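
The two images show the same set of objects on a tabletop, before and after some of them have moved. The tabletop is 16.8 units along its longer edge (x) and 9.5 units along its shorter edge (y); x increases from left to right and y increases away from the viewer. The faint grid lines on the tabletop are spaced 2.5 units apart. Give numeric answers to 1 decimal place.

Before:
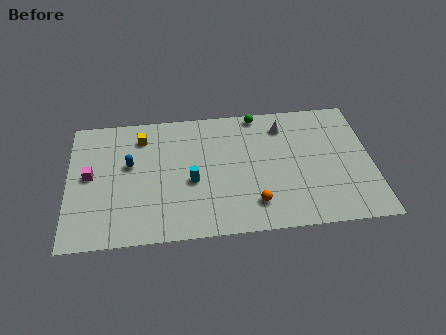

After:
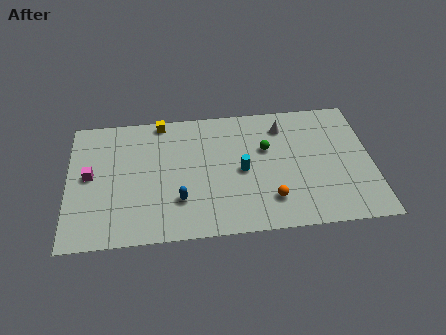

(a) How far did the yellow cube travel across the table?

1.6

The yellow cube moved from about (4.1, 7.6) to (5.2, 8.7), a distance of √(1.1² + 1.1²) ≈ 1.6.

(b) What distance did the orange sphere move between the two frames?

0.9

The orange sphere moved from about (10.2, 2.0) to (11.1, 2.2), a distance of √(0.9² + 0.2²) ≈ 0.9.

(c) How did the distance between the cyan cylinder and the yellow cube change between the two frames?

+1.6

The distance was about 4.5 in the first image and 6.1 in the second, so they moved 1.6 units further apart.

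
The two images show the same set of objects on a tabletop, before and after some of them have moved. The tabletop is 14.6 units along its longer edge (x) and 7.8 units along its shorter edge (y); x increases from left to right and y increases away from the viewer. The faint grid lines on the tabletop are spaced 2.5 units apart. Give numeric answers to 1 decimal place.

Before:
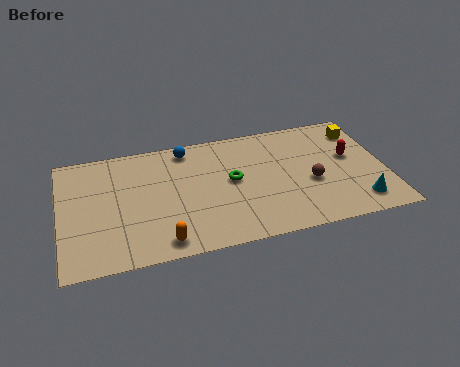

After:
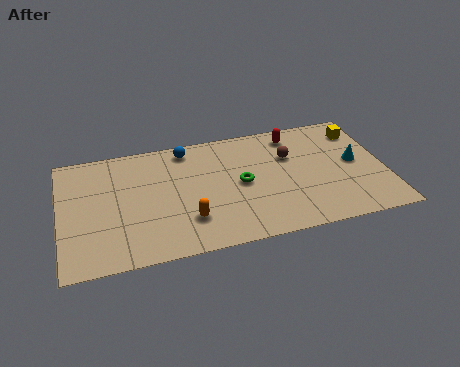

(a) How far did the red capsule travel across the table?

3.2

The red capsule was near (13.1, 4.5) before and (10.7, 6.6) after, so it travelled √(2.4² + 2.1²) ≈ 3.2 units.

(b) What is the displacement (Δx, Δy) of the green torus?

(0.4, -0.3)

The green torus was at about (7.7, 4.2) and moved to about (8.1, 3.9).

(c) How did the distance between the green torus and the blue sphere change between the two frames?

+0.5

The distance was about 3.2 in the first image and 3.7 in the second, so they moved 0.5 units further apart.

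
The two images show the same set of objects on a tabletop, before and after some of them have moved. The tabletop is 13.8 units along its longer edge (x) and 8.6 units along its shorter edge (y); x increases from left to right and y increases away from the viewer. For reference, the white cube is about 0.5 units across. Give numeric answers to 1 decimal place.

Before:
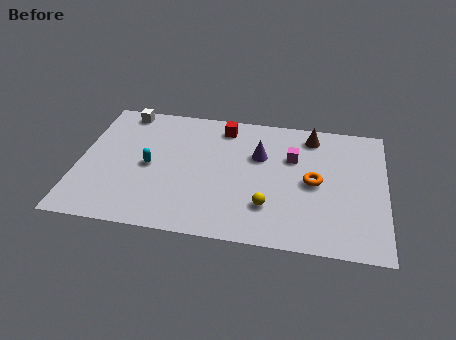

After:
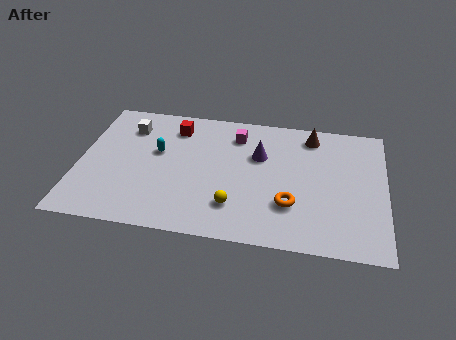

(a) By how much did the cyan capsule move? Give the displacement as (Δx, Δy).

(0.3, 1.0)

The cyan capsule started near (3.2, 4.1) and ended near (3.5, 5.1).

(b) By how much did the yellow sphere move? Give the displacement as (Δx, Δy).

(-1.5, -0.2)

The yellow sphere was at about (8.6, 2.3) and moved to about (7.1, 2.1).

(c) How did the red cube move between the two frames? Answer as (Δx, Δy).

(-2.2, -0.4)

The red cube was at about (6.4, 7.3) and moved to about (4.2, 6.9).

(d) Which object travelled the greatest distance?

the magenta cube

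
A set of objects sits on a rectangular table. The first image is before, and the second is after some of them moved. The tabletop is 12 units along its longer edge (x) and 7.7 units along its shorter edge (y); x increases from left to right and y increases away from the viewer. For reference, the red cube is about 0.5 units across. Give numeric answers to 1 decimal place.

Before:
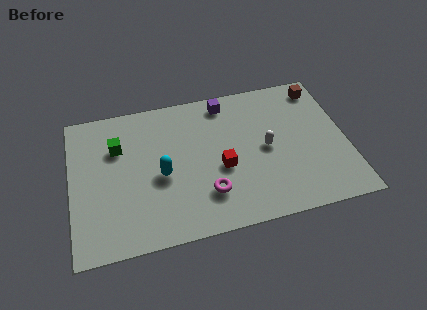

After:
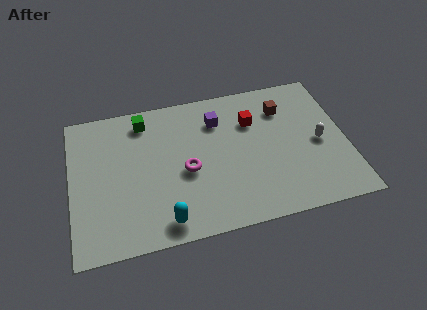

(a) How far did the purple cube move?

1.0

The purple cube was near (6.9, 6.7) before and (6.5, 5.8) after, so it travelled √(0.4² + 0.9²) ≈ 1.0 units.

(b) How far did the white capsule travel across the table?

2.3

The white capsule was near (8.5, 3.8) before and (10.8, 3.6) after, so it travelled √(2.3² + 0.2²) ≈ 2.3 units.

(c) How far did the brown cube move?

1.9

The brown cube moved from about (11.1, 6.6) to (9.4, 5.8), a distance of √(1.7² + 0.8²) ≈ 1.9.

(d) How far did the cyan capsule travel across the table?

2.4

The cyan capsule was near (3.9, 3.4) before and (3.9, 1.0) after, so it travelled √(0.0² + 2.4²) ≈ 2.4 units.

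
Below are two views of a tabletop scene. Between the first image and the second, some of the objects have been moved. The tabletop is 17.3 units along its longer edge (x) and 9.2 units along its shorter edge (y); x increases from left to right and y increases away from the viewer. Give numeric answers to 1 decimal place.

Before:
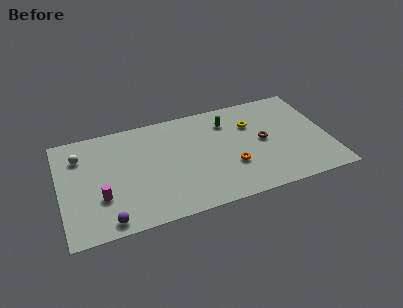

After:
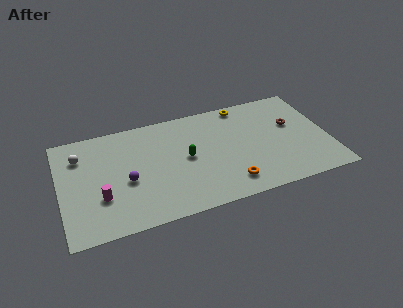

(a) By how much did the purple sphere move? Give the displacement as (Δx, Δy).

(1.4, 2.9)

The purple sphere started near (2.8, 1.0) and ended near (4.2, 3.9).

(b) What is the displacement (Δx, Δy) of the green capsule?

(-2.9, -2.4)

The green capsule was at about (11.0, 7.1) and moved to about (8.1, 4.7).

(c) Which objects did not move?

the white sphere and the magenta cylinder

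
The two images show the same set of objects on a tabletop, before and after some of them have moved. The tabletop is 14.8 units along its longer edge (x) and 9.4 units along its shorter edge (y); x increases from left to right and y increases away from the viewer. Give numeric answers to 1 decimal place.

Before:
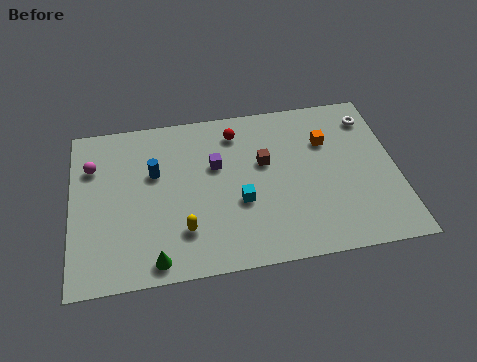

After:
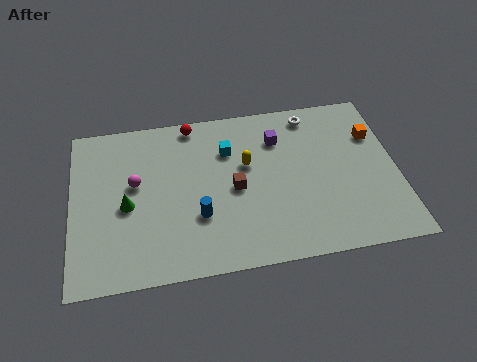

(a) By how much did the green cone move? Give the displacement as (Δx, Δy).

(-1.2, 3.2)

From the two frames, the green cone sits at roughly (3.7, 1.0) before and (2.5, 4.2) after.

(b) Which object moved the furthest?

the yellow capsule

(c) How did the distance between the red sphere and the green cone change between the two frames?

-2.5

They were about 7.8 units apart before and 5.3 after — 2.5 units closer together.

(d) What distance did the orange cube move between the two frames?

2.2

The orange cube moved from about (11.7, 6.5) to (13.9, 6.5), a distance of √(2.2² + 0.0²) ≈ 2.2.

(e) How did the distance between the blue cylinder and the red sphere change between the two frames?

+1.2

They were about 4.2 units apart before and 5.4 after — 1.2 units further apart.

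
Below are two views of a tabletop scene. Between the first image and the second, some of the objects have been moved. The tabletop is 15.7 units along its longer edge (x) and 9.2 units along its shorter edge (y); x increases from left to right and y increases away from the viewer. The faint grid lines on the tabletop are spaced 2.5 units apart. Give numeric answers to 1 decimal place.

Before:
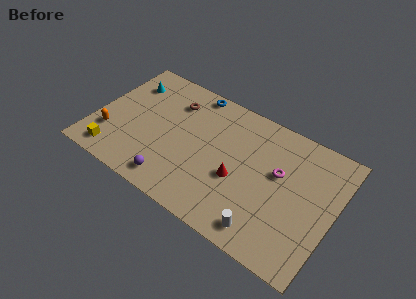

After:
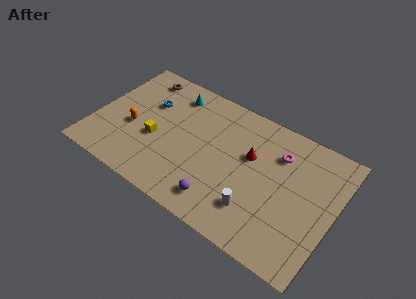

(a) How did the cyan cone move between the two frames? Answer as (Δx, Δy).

(3.0, 0.6)

From the two frames, the cyan cone sits at roughly (1.6, 7.0) before and (4.6, 7.6) after.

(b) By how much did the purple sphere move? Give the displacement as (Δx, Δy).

(3.1, 0.3)

The purple sphere was at about (5.7, 1.3) and moved to about (8.8, 1.6).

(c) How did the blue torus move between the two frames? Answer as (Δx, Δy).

(-2.6, -2.3)

The blue torus was at about (5.8, 8.4) and moved to about (3.2, 6.1).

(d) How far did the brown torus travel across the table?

2.6

The brown torus moved from about (4.7, 7.0) to (2.3, 7.9), a distance of √(2.4² + 0.9²) ≈ 2.6.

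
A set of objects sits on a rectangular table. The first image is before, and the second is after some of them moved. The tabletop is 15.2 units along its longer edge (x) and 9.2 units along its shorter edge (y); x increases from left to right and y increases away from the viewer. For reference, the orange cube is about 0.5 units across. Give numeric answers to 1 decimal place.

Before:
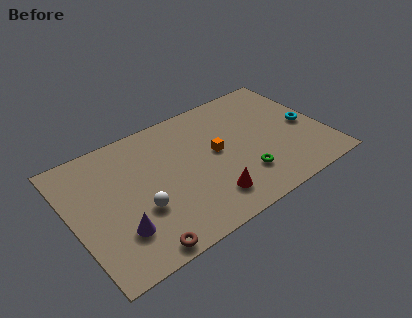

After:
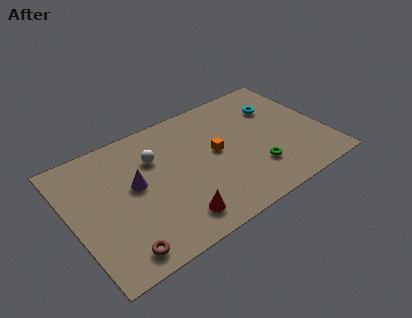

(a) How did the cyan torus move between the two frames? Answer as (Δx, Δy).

(-1.4, 2.2)

The cyan torus was at about (14.2, 4.3) and moved to about (12.8, 6.5).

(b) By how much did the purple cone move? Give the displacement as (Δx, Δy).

(1.4, 2.6)

The purple cone started near (2.4, 2.5) and ended near (3.8, 5.1).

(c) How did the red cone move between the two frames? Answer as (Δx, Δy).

(-2.1, -0.3)

The red cone was at about (7.7, 1.9) and moved to about (5.6, 1.6).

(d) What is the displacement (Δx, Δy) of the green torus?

(0.8, 0.1)

From the two frames, the green torus sits at roughly (9.9, 2.4) before and (10.7, 2.5) after.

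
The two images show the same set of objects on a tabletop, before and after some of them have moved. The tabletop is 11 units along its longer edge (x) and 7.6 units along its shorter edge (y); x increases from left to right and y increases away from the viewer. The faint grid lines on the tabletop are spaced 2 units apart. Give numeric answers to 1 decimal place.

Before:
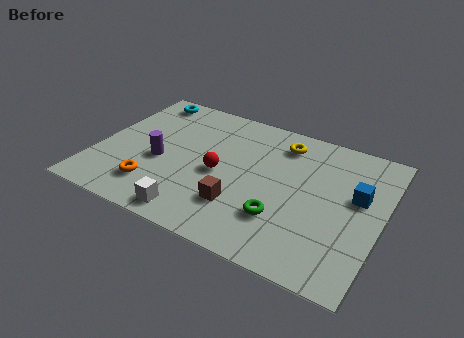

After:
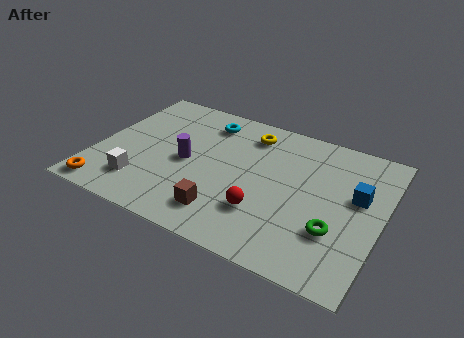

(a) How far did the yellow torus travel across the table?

1.3

The yellow torus moved from about (6.9, 6.2) to (5.6, 6.2), a distance of √(1.3² + 0.0²) ≈ 1.3.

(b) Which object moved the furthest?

the cyan torus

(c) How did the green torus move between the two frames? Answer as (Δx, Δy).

(2.0, 0.2)

From the two frames, the green torus sits at roughly (7.4, 2.2) before and (9.4, 2.4) after.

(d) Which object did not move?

the blue cube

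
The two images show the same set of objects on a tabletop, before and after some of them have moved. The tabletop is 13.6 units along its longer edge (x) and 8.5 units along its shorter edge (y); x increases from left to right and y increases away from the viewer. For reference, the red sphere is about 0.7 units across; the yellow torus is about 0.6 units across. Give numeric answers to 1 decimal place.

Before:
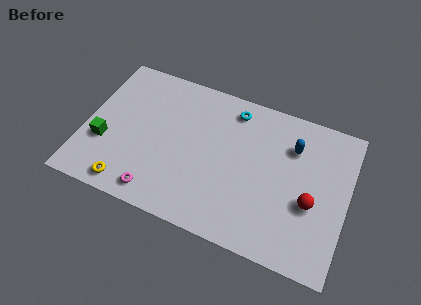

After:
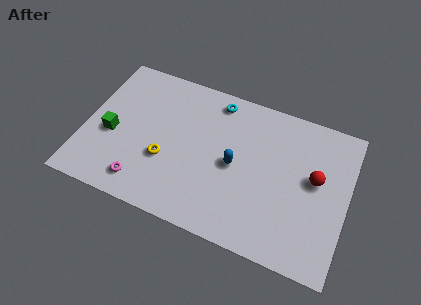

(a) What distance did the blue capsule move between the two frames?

3.5

From (10.6, 6.2) to (7.8, 4.1), the blue capsule covered √(2.8² + 2.1²) ≈ 3.5 units.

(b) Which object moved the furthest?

the blue capsule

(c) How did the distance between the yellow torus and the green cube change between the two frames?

+0.4

They were about 2.5 units apart before and 2.9 after — 0.4 units further apart.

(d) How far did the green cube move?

0.7

The green cube was near (1.1, 3.0) before and (1.4, 3.6) after, so it travelled √(0.3² + 0.6²) ≈ 0.7 units.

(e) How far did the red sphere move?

1.4

The red sphere was near (11.8, 3.4) before and (11.9, 4.8) after, so it travelled √(0.1² + 1.4²) ≈ 1.4 units.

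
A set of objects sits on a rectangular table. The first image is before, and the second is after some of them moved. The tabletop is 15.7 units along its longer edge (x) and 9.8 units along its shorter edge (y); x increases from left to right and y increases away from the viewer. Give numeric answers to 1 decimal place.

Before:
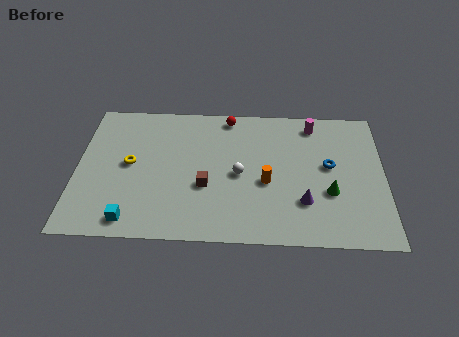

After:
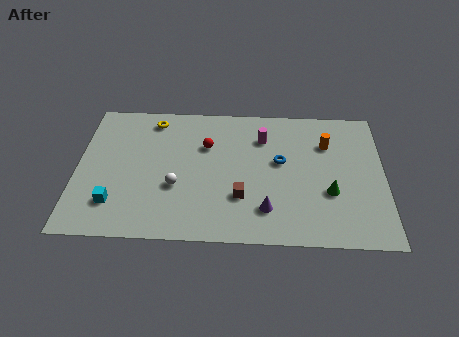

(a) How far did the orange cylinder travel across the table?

4.2

From (9.7, 4.1) to (12.8, 7.0), the orange cylinder covered √(3.1² + 2.9²) ≈ 4.2 units.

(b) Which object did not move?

the green cone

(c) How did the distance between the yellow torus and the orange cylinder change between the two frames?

+2.0

They were about 7.1 units apart before and 9.1 after — 2.0 units further apart.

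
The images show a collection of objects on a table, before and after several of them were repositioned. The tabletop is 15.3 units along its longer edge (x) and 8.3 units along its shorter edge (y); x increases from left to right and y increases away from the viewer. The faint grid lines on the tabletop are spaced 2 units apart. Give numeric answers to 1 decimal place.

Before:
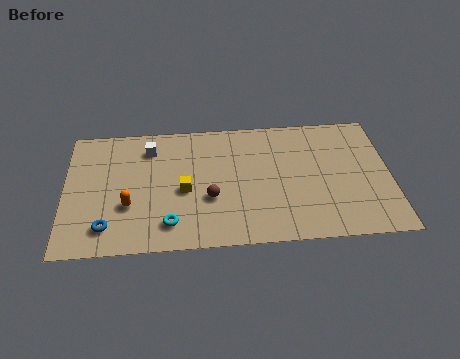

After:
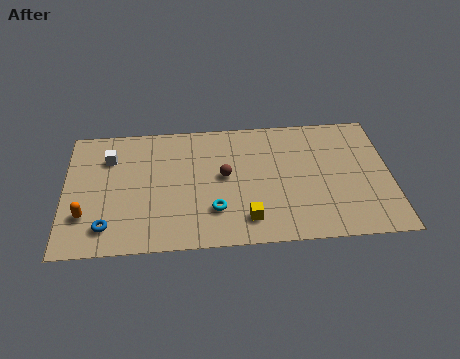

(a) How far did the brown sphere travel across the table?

1.6

The brown sphere moved from about (6.8, 3.1) to (7.5, 4.5), a distance of √(0.7² + 1.4²) ≈ 1.6.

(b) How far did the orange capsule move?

2.1

From (3.0, 2.9) to (1.0, 2.4), the orange capsule covered √(2.0² + 0.5²) ≈ 2.1 units.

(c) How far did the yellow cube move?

3.6

The yellow cube moved from about (5.6, 3.7) to (8.5, 1.6), a distance of √(2.9² + 2.1²) ≈ 3.6.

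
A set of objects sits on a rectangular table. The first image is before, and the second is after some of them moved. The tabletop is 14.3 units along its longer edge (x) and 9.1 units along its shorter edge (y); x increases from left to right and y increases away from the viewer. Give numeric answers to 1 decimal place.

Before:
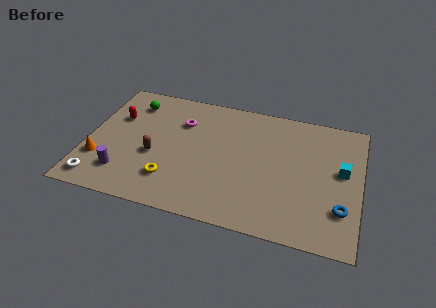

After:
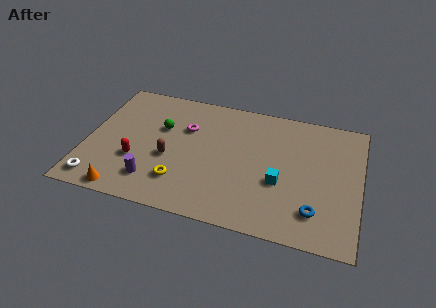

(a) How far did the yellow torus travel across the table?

0.5

From (4.6, 2.2) to (5.1, 2.2), the yellow torus covered √(0.5² + 0.0²) ≈ 0.5 units.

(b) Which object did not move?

the white torus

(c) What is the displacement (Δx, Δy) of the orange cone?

(1.5, -1.9)

The orange cone started near (0.8, 2.7) and ended near (2.3, 0.8).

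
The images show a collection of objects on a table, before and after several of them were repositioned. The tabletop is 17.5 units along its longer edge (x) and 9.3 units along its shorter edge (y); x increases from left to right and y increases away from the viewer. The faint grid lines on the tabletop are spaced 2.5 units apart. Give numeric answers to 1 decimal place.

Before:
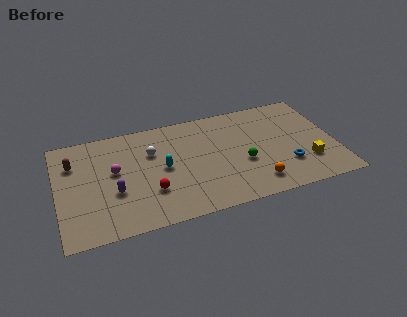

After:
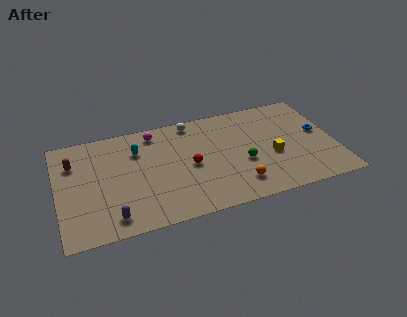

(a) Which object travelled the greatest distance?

the magenta sphere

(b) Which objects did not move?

the brown capsule and the green sphere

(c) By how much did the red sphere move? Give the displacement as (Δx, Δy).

(2.6, 1.5)

From the two frames, the red sphere sits at roughly (5.7, 2.9) before and (8.3, 4.4) after.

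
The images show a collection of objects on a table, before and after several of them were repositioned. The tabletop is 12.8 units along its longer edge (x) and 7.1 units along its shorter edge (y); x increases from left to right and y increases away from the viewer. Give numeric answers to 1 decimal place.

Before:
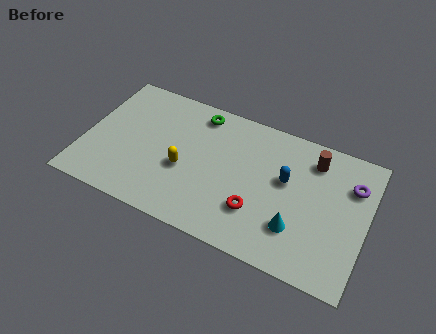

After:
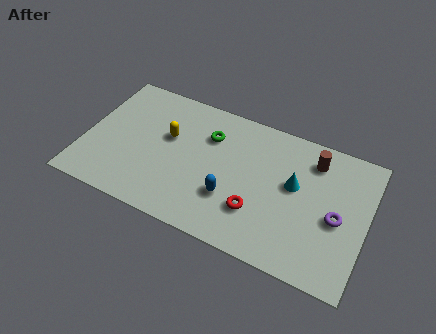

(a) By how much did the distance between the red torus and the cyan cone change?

+0.7

The distance was about 1.8 in the first image and 2.5 in the second, so they moved 0.7 units further apart.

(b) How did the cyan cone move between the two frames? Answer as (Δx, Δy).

(-0.3, 2.1)

From the two frames, the cyan cone sits at roughly (9.8, 2.0) before and (9.5, 4.1) after.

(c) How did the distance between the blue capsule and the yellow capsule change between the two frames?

-1.0

Before: roughly 4.7 units apart; after: 3.7. That's 1.0 units closer together.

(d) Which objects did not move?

the brown cylinder and the red torus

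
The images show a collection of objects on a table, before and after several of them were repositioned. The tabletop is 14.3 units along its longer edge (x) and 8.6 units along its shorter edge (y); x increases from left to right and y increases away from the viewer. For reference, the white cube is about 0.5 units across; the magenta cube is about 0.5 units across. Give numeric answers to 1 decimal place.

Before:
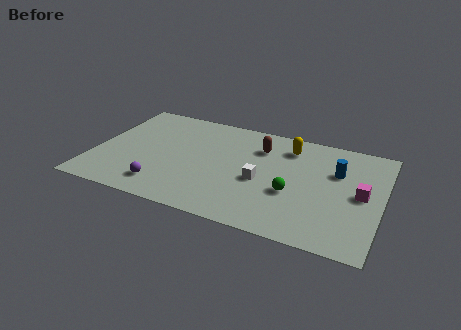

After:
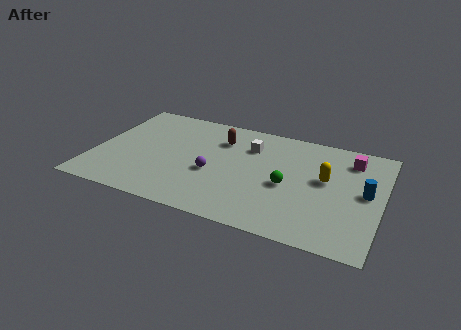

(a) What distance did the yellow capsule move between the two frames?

2.8

The yellow capsule moved from about (9.5, 6.9) to (11.5, 4.9), a distance of √(2.0² + 2.0²) ≈ 2.8.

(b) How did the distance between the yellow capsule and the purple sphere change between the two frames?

-2.2

They were about 7.9 units apart before and 5.7 after — 2.2 units closer together.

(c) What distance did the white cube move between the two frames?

2.7

The white cube moved from about (8.4, 3.7) to (7.6, 6.3), a distance of √(0.8² + 2.6²) ≈ 2.7.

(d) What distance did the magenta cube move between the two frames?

2.7

The magenta cube moved from about (13.3, 4.3) to (12.6, 6.9), a distance of √(0.7² + 2.6²) ≈ 2.7.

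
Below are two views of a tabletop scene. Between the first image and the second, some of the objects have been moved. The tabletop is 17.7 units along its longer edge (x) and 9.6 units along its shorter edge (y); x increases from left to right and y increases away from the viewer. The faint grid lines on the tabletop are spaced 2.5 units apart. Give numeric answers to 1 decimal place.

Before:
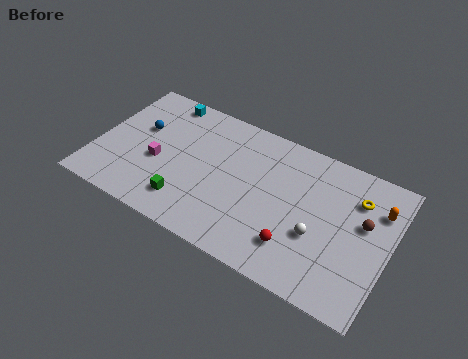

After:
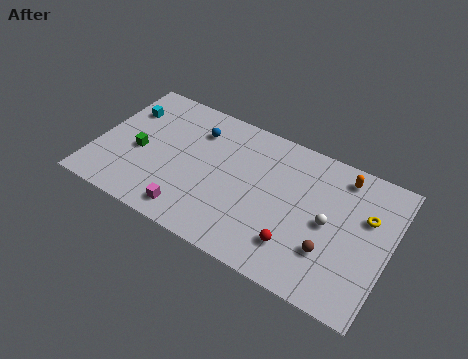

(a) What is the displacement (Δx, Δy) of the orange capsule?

(-2.3, 1.2)

From the two frames, the orange capsule sits at roughly (16.8, 7.0) before and (14.5, 8.2) after.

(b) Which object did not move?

the red sphere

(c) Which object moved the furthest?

the green cube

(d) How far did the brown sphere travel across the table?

3.3

From (16.1, 5.7) to (14.4, 2.9), the brown sphere covered √(1.7² + 2.8²) ≈ 3.3 units.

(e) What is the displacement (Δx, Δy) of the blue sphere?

(3.3, 1.4)

The blue sphere was at about (2.4, 5.9) and moved to about (5.7, 7.3).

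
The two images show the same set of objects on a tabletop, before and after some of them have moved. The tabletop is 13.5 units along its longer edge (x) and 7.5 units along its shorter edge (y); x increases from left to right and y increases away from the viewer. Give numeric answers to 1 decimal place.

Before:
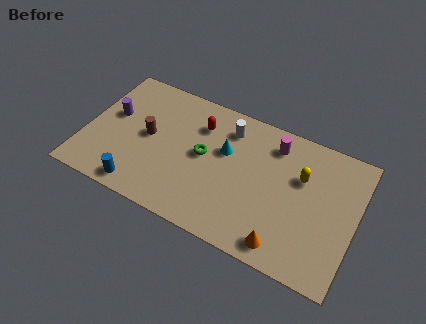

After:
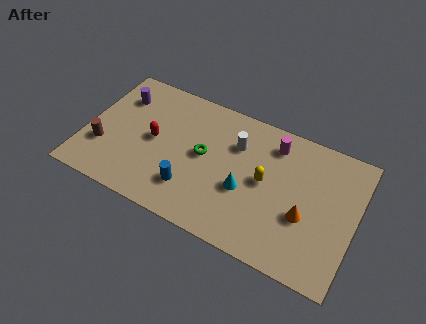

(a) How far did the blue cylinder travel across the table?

2.6

From (3.1, 0.9) to (5.5, 1.9), the blue cylinder covered √(2.4² + 1.0²) ≈ 2.6 units.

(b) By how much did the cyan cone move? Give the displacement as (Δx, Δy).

(1.2, -1.7)

From the two frames, the cyan cone sits at roughly (6.9, 4.7) before and (8.1, 3.0) after.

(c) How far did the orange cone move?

2.1

From (10.3, 1.0) to (11.1, 2.9), the orange cone covered √(0.8² + 1.9²) ≈ 2.1 units.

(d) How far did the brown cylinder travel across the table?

2.6

The brown cylinder moved from about (3.1, 3.9) to (1.0, 2.4), a distance of √(2.1² + 1.5²) ≈ 2.6.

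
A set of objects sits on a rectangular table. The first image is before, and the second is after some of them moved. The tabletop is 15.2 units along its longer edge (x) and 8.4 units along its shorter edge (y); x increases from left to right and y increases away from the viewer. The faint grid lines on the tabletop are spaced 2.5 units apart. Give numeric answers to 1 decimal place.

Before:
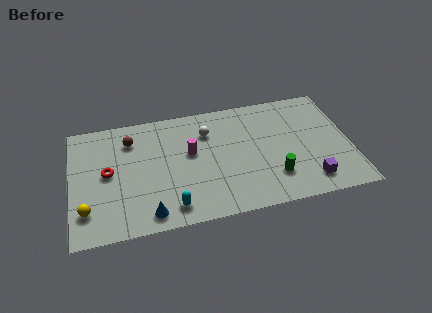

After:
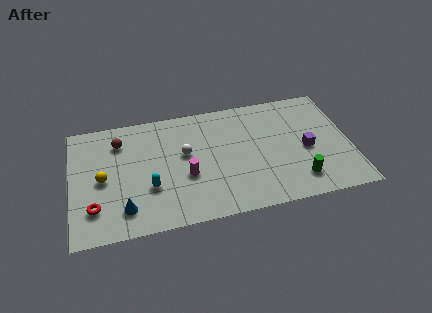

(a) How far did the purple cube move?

2.3

The purple cube was near (12.8, 1.5) before and (12.8, 3.8) after, so it travelled √(0.0² + 2.3²) ≈ 2.3 units.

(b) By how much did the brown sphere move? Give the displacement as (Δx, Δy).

(-0.6, 0.0)

The brown sphere started near (3.3, 6.5) and ended near (2.7, 6.5).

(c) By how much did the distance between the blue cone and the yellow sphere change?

-0.9

The distance was about 3.4 in the first image and 2.5 in the second, so they moved 0.9 units closer together.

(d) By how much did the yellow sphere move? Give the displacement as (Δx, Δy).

(0.9, 2.0)

From the two frames, the yellow sphere sits at roughly (0.8, 2.0) before and (1.7, 4.0) after.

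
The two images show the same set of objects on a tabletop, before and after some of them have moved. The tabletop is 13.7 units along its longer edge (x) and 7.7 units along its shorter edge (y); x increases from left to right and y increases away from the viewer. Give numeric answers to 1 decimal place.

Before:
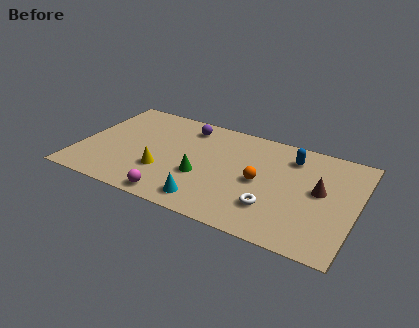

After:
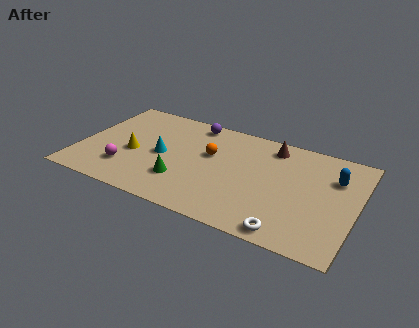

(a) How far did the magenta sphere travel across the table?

2.9

From (5.1, 0.8) to (2.5, 2.0), the magenta sphere covered √(2.6² + 1.2²) ≈ 2.9 units.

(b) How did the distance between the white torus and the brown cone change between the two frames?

+2.9

They were about 3.0 units apart before and 5.9 after — 2.9 units further apart.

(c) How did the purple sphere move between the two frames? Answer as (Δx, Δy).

(0.3, 0.4)

The purple sphere was at about (5.0, 6.4) and moved to about (5.3, 6.8).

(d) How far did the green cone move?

1.1

The green cone moved from about (6.2, 2.9) to (5.3, 2.2), a distance of √(0.9² + 0.7²) ≈ 1.1.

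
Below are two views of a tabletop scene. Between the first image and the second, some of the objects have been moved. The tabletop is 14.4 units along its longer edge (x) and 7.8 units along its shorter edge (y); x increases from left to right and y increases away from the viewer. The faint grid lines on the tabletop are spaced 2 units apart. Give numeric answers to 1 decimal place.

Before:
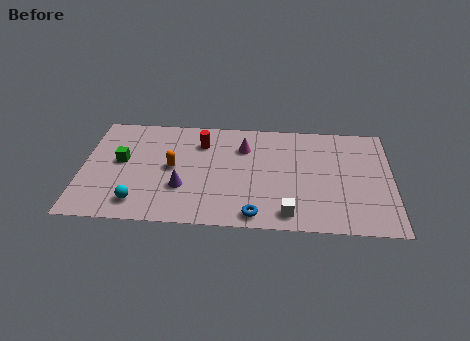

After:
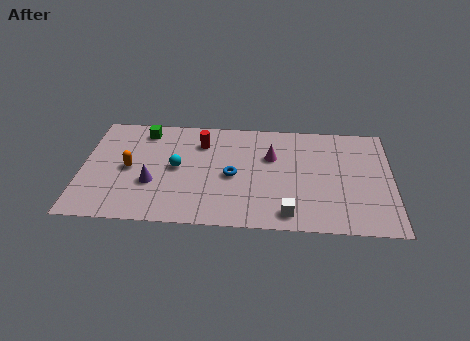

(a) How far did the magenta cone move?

1.4

The magenta cone was near (7.5, 5.7) before and (8.8, 5.1) after, so it travelled √(1.3² + 0.6²) ≈ 1.4 units.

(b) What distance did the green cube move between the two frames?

2.5

The green cube moved from about (1.8, 4.3) to (2.8, 6.6), a distance of √(1.0² + 2.3²) ≈ 2.5.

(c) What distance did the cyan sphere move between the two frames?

3.1

The cyan sphere was near (2.7, 1.4) before and (4.4, 4.0) after, so it travelled √(1.7² + 2.6²) ≈ 3.1 units.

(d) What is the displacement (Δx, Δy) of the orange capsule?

(-2.0, -0.2)

The orange capsule started near (4.2, 4.0) and ended near (2.2, 3.8).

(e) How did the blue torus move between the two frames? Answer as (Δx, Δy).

(-1.1, 2.7)

The blue torus started near (8.1, 0.9) and ended near (7.0, 3.6).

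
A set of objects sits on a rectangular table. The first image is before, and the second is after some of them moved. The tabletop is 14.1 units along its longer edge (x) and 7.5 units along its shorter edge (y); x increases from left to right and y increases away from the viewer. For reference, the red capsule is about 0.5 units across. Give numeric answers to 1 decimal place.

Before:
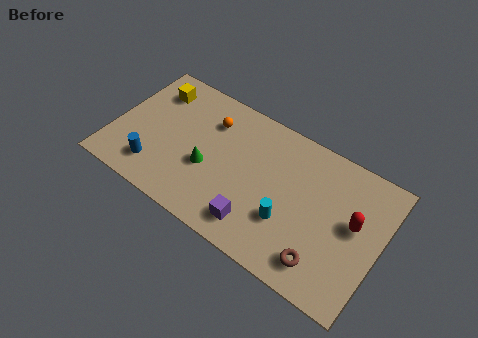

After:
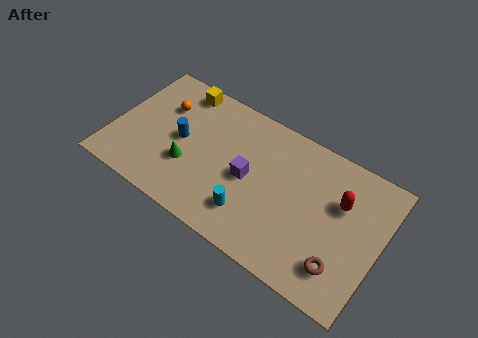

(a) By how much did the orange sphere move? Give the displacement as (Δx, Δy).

(-2.5, -0.4)

The orange sphere started near (4.8, 5.6) and ended near (2.3, 5.2).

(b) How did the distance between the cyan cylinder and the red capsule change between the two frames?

+1.7

They were about 3.6 units apart before and 5.3 after — 1.7 units further apart.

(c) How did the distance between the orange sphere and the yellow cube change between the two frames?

-1.5

Before: roughly 3.1 units apart; after: 1.6. That's 1.5 units closer together.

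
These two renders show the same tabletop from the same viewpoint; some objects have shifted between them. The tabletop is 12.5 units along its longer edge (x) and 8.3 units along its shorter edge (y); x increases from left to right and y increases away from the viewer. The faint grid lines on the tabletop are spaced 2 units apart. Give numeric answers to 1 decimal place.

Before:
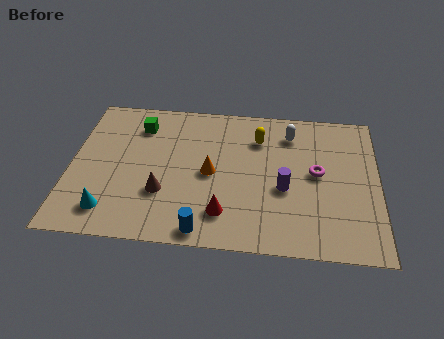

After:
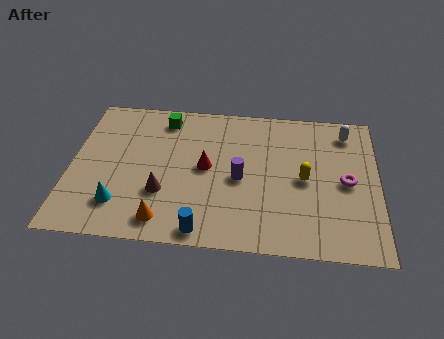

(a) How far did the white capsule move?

2.3

The white capsule was near (8.9, 6.6) before and (11.2, 6.9) after, so it travelled √(2.3² + 0.3²) ≈ 2.3 units.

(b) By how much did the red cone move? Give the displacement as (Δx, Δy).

(-0.8, 2.5)

The red cone started near (6.3, 1.8) and ended near (5.5, 4.3).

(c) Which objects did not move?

the blue cylinder and the brown cone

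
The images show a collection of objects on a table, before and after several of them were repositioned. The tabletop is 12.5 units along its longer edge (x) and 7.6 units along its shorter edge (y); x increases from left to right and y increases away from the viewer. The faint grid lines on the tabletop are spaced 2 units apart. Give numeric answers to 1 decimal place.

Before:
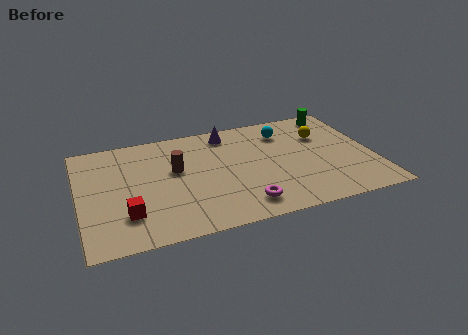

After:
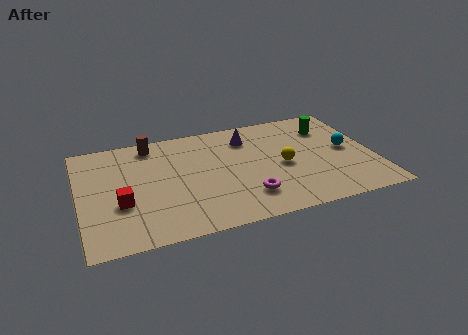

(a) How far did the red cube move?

0.8

The red cube was near (1.9, 2.0) before and (1.7, 2.8) after, so it travelled √(0.2² + 0.8²) ≈ 0.8 units.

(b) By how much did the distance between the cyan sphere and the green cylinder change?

-0.6

Before: roughly 2.5 units apart; after: 1.9. That's 0.6 units closer together.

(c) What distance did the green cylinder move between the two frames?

1.1

The green cylinder moved from about (11.3, 6.7) to (10.8, 5.7), a distance of √(0.5² + 1.0²) ≈ 1.1.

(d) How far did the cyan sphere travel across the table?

3.2

The cyan sphere was near (8.9, 5.9) before and (11.4, 3.9) after, so it travelled √(2.5² + 2.0²) ≈ 3.2 units.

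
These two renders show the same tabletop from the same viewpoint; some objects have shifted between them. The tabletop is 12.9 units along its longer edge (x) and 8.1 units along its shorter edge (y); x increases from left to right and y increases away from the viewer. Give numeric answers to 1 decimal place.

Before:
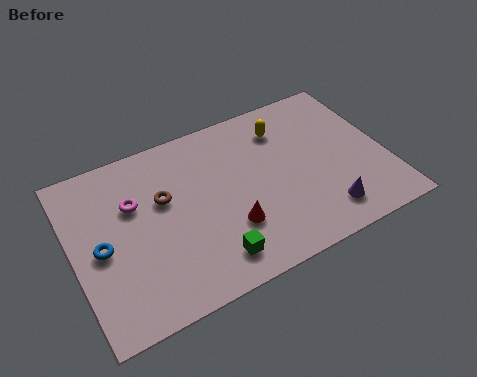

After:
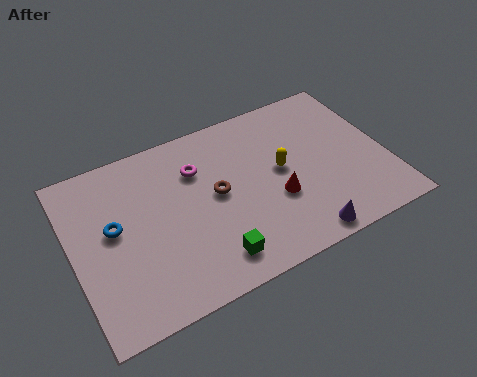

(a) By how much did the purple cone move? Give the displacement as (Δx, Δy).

(-1.1, -0.7)

The purple cone was at about (10.0, 1.5) and moved to about (8.9, 0.8).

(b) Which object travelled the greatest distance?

the magenta torus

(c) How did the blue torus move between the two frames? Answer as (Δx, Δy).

(0.6, 0.7)

The blue torus was at about (1.1, 3.8) and moved to about (1.7, 4.5).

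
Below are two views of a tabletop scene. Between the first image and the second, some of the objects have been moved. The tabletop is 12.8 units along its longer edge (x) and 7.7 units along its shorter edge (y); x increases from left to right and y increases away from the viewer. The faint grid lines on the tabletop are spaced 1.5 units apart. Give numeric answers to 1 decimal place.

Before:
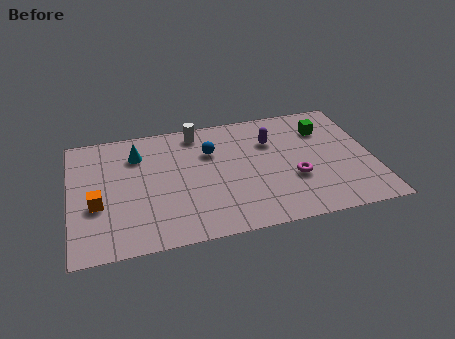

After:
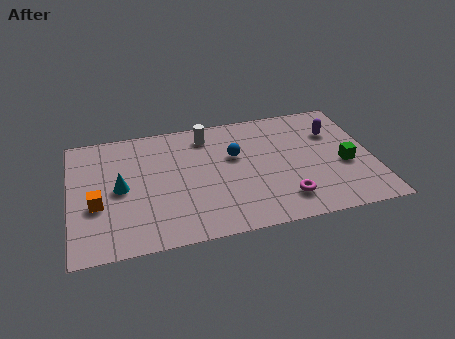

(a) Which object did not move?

the orange cube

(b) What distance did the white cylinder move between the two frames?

0.5

The white cylinder was near (5.5, 6.7) before and (5.9, 6.4) after, so it travelled √(0.4² + 0.3²) ≈ 0.5 units.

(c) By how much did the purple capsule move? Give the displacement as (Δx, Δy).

(2.7, 0.0)

From the two frames, the purple capsule sits at roughly (8.6, 5.4) before and (11.3, 5.4) after.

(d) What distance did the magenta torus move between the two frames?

1.3

The magenta torus moved from about (9.4, 2.8) to (8.9, 1.6), a distance of √(0.5² + 1.2²) ≈ 1.3.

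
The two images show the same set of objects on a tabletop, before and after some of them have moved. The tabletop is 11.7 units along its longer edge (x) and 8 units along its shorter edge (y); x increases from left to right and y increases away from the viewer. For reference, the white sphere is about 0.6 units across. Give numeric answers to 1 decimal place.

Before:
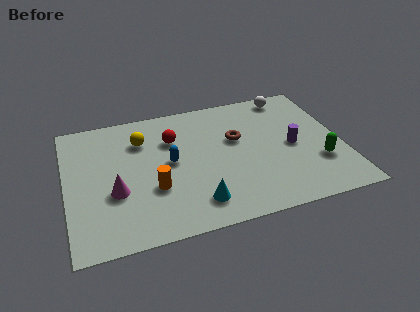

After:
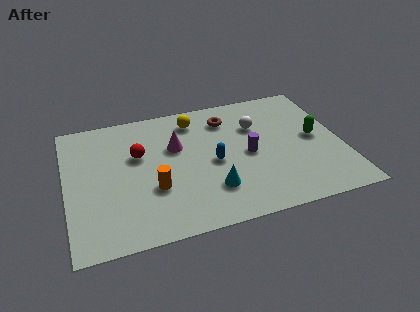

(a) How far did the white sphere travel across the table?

2.3

The white sphere was near (9.8, 7.1) before and (8.2, 5.5) after, so it travelled √(1.6² + 1.6²) ≈ 2.3 units.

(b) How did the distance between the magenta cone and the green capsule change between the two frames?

-2.6

They were about 8.6 units apart before and 6.0 after — 2.6 units closer together.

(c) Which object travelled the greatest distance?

the magenta cone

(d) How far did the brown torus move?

1.4

The brown torus was near (7.3, 4.9) before and (7.0, 6.3) after, so it travelled √(0.3² + 1.4²) ≈ 1.4 units.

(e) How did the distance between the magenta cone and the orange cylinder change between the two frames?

+0.9

The distance was about 1.6 in the first image and 2.5 in the second, so they moved 0.9 units further apart.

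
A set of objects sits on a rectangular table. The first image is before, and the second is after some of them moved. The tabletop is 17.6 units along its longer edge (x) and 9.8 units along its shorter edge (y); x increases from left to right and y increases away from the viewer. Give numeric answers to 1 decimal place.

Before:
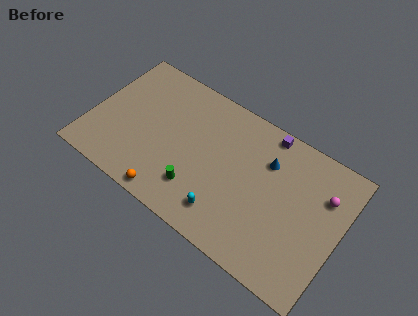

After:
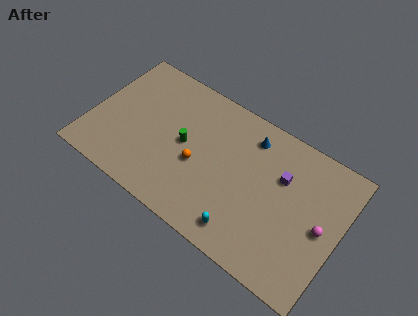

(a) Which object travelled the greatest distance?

the orange sphere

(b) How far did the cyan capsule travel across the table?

1.5

From (10.1, 1.9) to (11.5, 1.5), the cyan capsule covered √(1.4² + 0.4²) ≈ 1.5 units.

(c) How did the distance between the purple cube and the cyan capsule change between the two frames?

-1.9

They were about 7.2 units apart before and 5.3 after — 1.9 units closer together.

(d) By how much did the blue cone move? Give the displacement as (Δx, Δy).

(-1.4, 1.0)

The blue cone started near (12.2, 7.0) and ended near (10.8, 8.0).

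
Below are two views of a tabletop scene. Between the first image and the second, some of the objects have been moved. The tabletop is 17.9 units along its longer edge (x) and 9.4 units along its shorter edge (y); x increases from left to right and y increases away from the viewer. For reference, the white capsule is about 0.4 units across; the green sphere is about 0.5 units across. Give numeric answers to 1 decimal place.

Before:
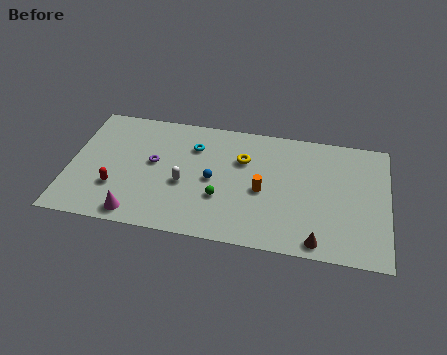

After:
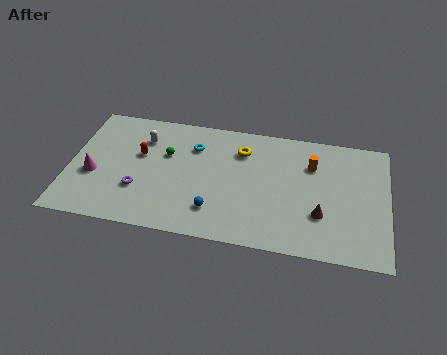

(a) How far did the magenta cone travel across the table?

3.7

The magenta cone was near (4.0, 1.1) before and (1.4, 3.7) after, so it travelled √(2.6² + 2.6²) ≈ 3.7 units.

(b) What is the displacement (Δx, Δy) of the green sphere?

(-3.2, 2.8)

From the two frames, the green sphere sits at roughly (8.6, 3.2) before and (5.4, 6.0) after.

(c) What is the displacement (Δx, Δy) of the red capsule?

(1.2, 2.8)

From the two frames, the red capsule sits at roughly (2.7, 2.9) before and (3.9, 5.7) after.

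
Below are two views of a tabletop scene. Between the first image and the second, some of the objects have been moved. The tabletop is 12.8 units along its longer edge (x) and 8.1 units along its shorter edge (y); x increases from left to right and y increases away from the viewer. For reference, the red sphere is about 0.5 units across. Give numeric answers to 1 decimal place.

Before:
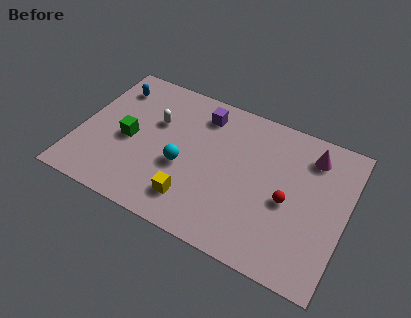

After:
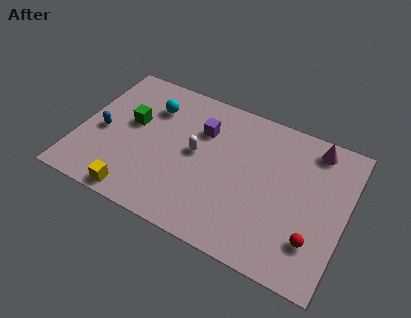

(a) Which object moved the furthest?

the cyan sphere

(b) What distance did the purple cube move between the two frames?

0.9

The purple cube moved from about (5.6, 6.6) to (5.7, 5.7), a distance of √(0.1² + 0.9²) ≈ 0.9.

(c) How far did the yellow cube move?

2.8

From (5.8, 1.7) to (3.2, 0.8), the yellow cube covered √(2.6² + 0.9²) ≈ 2.8 units.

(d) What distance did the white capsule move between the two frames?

2.3

The white capsule was near (3.5, 5.2) before and (5.6, 4.3) after, so it travelled √(2.1² + 0.9²) ≈ 2.3 units.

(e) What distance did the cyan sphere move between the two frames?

3.3

The cyan sphere moved from about (5.1, 3.3) to (3.2, 6.0), a distance of √(1.9² + 2.7²) ≈ 3.3.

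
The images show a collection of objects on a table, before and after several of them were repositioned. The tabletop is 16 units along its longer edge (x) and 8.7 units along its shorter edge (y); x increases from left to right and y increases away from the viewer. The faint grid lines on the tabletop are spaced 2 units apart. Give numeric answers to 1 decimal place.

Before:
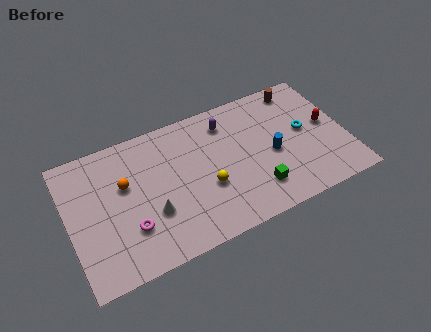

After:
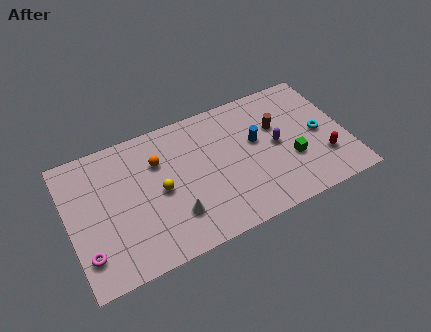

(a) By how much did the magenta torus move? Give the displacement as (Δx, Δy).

(-2.5, -0.6)

The magenta torus was at about (3.3, 2.6) and moved to about (0.8, 2.0).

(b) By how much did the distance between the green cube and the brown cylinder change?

-4.0

They were about 6.5 units apart before and 2.5 after — 4.0 units closer together.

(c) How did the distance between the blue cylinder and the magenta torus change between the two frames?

+2.1

The distance was about 8.5 in the first image and 10.6 in the second, so they moved 2.1 units further apart.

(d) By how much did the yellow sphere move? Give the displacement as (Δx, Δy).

(-2.6, 0.9)

The yellow sphere started near (7.8, 3.3) and ended near (5.2, 4.2).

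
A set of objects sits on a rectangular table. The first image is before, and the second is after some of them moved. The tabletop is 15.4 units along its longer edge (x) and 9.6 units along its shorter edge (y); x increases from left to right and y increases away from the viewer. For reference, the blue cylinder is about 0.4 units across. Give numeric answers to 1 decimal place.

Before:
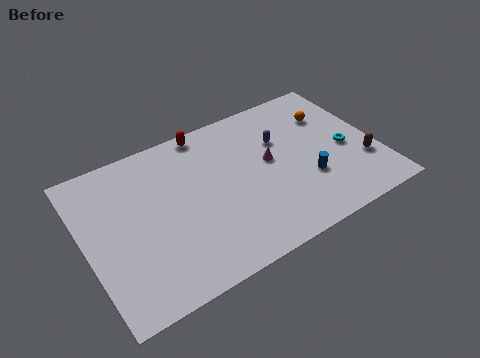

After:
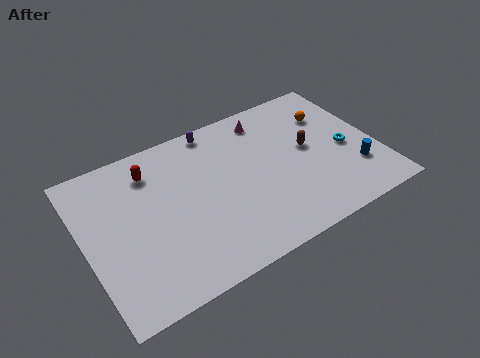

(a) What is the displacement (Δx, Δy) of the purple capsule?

(-3.2, 2.3)

The purple capsule was at about (10.6, 6.4) and moved to about (7.4, 8.7).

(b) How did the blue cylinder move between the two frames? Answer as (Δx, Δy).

(2.5, -0.5)

From the two frames, the blue cylinder sits at roughly (11.5, 3.2) before and (14.0, 2.7) after.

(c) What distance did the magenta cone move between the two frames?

2.8

The magenta cone moved from about (9.8, 5.3) to (10.1, 8.1), a distance of √(0.3² + 2.8²) ≈ 2.8.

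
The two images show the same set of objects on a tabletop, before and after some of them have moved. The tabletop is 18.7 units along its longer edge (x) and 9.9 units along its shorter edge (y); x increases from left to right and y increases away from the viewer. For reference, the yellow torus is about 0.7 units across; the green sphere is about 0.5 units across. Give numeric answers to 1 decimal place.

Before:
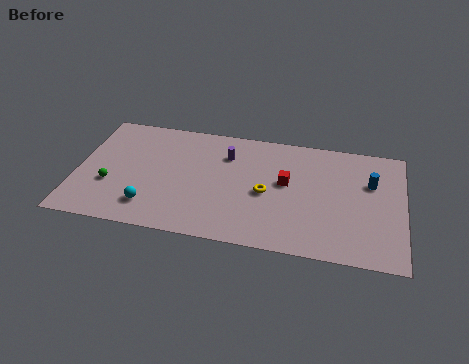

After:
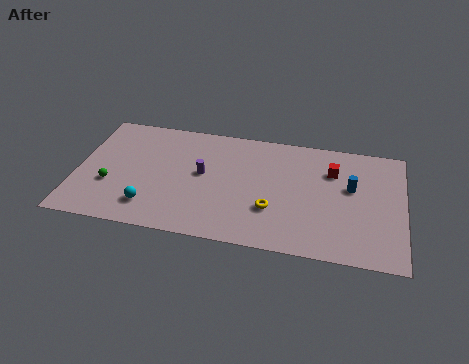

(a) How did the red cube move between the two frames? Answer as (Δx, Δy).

(2.6, 1.5)

The red cube started near (12.0, 5.6) and ended near (14.6, 7.1).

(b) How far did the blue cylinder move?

1.3

The blue cylinder was near (16.8, 6.5) before and (15.7, 5.9) after, so it travelled √(1.1² + 0.6²) ≈ 1.3 units.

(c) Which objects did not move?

the green sphere and the cyan sphere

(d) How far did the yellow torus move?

1.4

From (10.9, 4.5) to (11.3, 3.2), the yellow torus covered √(0.4² + 1.3²) ≈ 1.4 units.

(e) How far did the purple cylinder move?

2.3

The purple cylinder moved from about (8.5, 7.3) to (7.2, 5.4), a distance of √(1.3² + 1.9²) ≈ 2.3.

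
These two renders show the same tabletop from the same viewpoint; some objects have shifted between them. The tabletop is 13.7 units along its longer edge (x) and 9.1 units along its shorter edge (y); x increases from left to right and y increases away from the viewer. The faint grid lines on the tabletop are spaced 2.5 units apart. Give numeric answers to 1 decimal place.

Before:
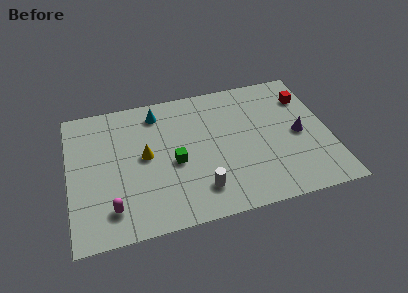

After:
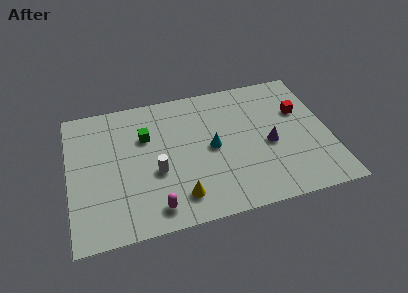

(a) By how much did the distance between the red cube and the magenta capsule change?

-2.5

Before: roughly 11.7 units apart; after: 9.2. That's 2.5 units closer together.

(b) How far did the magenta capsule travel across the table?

2.3

From (2.1, 1.8) to (4.3, 1.3), the magenta capsule covered √(2.2² + 0.5²) ≈ 2.3 units.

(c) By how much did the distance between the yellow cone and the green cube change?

+2.9

Before: roughly 1.7 units apart; after: 4.6. That's 2.9 units further apart.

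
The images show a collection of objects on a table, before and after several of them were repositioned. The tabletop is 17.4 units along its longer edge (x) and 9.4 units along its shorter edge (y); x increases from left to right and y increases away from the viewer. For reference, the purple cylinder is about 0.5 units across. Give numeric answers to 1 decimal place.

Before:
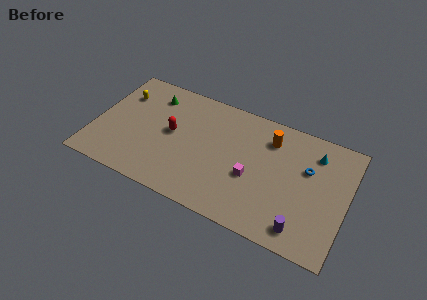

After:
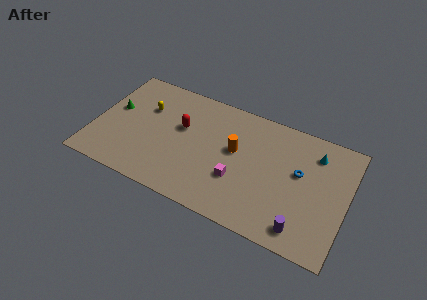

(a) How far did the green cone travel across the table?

3.2

The green cone moved from about (3.6, 7.5) to (1.2, 5.4), a distance of √(2.4² + 2.1²) ≈ 3.2.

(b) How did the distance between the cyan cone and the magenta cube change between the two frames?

+1.1

They were about 5.4 units apart before and 6.5 after — 1.1 units further apart.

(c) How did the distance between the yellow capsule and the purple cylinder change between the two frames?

-1.9

They were about 14.3 units apart before and 12.4 after — 1.9 units closer together.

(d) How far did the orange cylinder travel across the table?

2.9

From (11.9, 7.3) to (9.7, 5.4), the orange cylinder covered √(2.2² + 1.9²) ≈ 2.9 units.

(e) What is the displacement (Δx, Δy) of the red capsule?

(0.6, 0.7)

The red capsule started near (5.3, 5.0) and ended near (5.9, 5.7).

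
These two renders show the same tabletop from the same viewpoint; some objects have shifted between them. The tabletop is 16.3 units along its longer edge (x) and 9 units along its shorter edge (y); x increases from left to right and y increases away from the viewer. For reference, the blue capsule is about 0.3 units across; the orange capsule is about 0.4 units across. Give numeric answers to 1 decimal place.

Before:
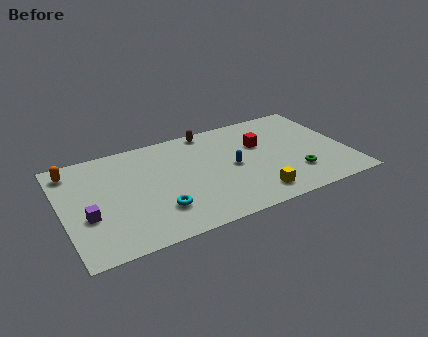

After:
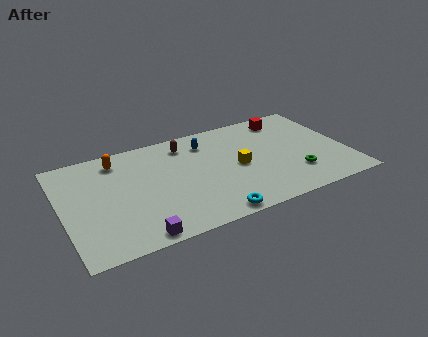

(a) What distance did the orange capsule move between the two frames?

2.6

The orange capsule moved from about (0.8, 7.6) to (3.4, 7.5), a distance of √(2.6² + 0.1²) ≈ 2.6.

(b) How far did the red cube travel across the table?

2.5

From (11.5, 5.8) to (13.3, 7.6), the red cube covered √(1.8² + 1.8²) ≈ 2.5 units.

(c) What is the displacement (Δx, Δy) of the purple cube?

(2.5, -2.6)

From the two frames, the purple cube sits at roughly (1.3, 3.4) before and (3.8, 0.8) after.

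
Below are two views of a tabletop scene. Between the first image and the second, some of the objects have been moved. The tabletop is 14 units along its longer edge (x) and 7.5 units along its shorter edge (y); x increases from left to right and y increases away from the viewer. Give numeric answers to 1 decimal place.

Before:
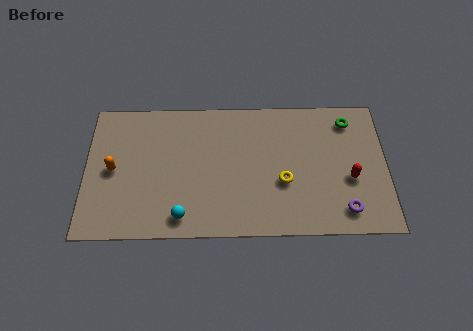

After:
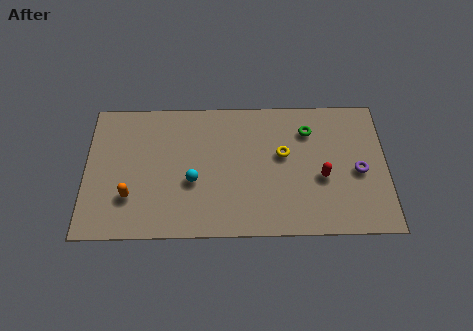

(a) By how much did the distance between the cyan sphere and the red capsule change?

-2.0

The distance was about 8.0 in the first image and 6.0 in the second, so they moved 2.0 units closer together.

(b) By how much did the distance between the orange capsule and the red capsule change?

-2.1

The distance was about 11.0 in the first image and 8.9 in the second, so they moved 2.1 units closer together.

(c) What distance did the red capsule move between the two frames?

1.3

The red capsule was near (12.3, 3.0) before and (11.0, 3.1) after, so it travelled √(1.3² + 0.1²) ≈ 1.3 units.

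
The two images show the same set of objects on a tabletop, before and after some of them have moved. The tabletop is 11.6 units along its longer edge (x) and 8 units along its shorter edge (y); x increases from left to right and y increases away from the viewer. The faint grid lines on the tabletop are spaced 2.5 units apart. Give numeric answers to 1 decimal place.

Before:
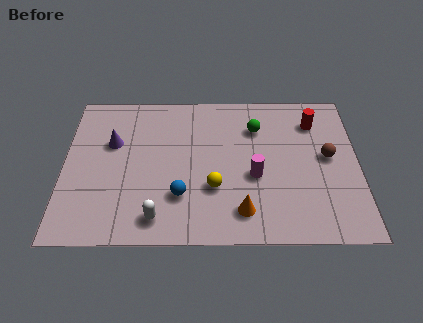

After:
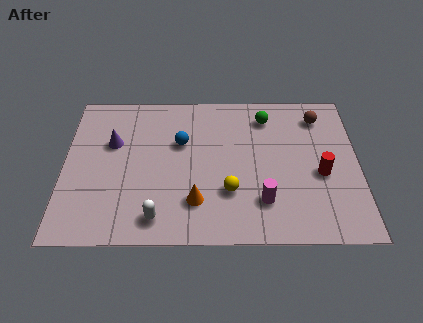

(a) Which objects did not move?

the white capsule and the purple cone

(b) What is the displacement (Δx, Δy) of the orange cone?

(-1.8, 0.5)

From the two frames, the orange cone sits at roughly (7.0, 1.5) before and (5.2, 2.0) after.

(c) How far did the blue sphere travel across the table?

2.8

The blue sphere moved from about (4.6, 2.3) to (4.6, 5.1), a distance of √(0.0² + 2.8²) ≈ 2.8.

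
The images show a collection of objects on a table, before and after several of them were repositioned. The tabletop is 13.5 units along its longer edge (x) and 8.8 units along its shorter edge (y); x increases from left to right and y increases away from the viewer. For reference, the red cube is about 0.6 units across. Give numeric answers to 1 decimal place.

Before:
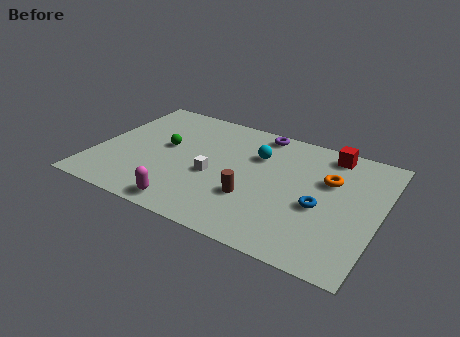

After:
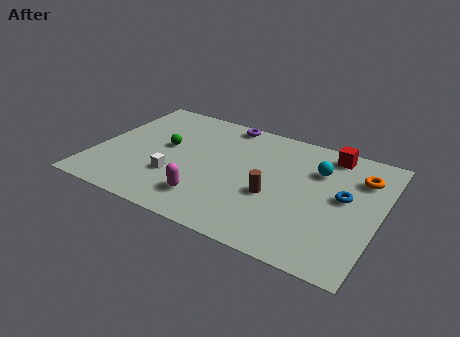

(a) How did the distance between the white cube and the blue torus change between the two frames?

+3.0

Before: roughly 5.1 units apart; after: 8.1. That's 3.0 units further apart.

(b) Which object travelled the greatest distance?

the cyan sphere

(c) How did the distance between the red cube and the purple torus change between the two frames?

+1.7

Before: roughly 3.4 units apart; after: 5.1. That's 1.7 units further apart.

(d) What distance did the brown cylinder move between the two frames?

1.1

The brown cylinder was near (7.7, 2.9) before and (8.6, 3.5) after, so it travelled √(0.9² + 0.6²) ≈ 1.1 units.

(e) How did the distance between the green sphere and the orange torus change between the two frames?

+1.5

They were about 7.8 units apart before and 9.3 after — 1.5 units further apart.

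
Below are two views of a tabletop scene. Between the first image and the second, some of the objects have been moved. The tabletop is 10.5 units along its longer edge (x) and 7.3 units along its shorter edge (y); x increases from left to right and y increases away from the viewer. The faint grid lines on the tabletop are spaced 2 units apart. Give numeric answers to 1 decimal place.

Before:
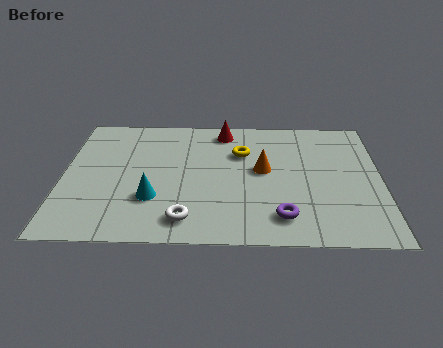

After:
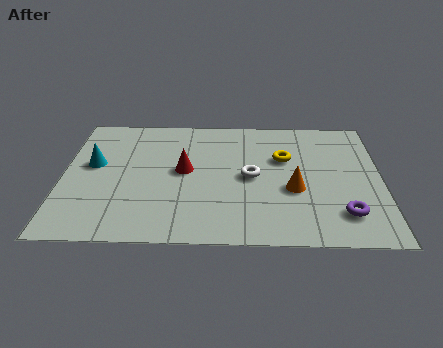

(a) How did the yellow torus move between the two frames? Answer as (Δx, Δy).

(1.4, -0.3)

From the two frames, the yellow torus sits at roughly (5.9, 5.0) before and (7.3, 4.7) after.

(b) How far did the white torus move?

3.2

From (4.1, 1.2) to (6.2, 3.6), the white torus covered √(2.1² + 2.4²) ≈ 3.2 units.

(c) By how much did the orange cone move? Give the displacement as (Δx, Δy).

(1.0, -1.1)

The orange cone was at about (6.6, 4.0) and moved to about (7.6, 2.9).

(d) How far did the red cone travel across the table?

2.7

The red cone moved from about (5.3, 6.3) to (4.0, 3.9), a distance of √(1.3² + 2.4²) ≈ 2.7.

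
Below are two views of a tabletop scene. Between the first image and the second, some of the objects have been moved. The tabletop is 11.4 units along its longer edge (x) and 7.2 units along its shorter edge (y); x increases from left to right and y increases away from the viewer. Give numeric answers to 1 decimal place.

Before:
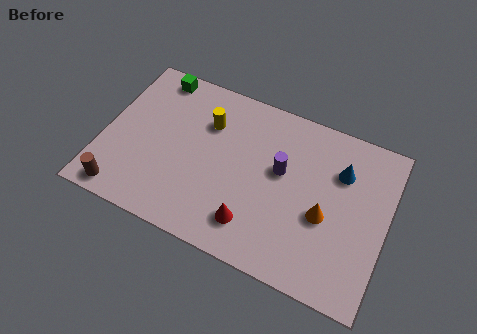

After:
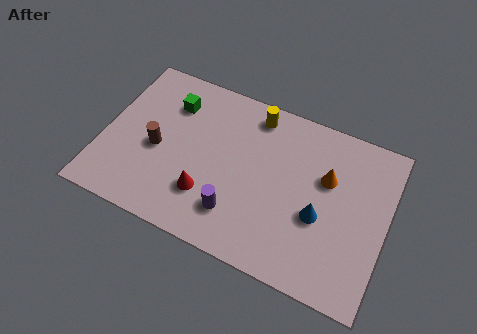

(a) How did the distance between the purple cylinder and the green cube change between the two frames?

-1.0

Before: roughly 5.8 units apart; after: 4.8. That's 1.0 units closer together.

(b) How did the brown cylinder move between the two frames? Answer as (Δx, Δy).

(1.1, 2.4)

The brown cylinder started near (1.1, 0.8) and ended near (2.2, 3.2).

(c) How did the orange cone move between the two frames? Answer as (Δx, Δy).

(-0.1, 1.6)

The orange cone started near (9.0, 3.0) and ended near (8.9, 4.6).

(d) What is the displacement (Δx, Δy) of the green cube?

(0.8, -1.0)

The green cube started near (1.7, 6.4) and ended near (2.5, 5.4).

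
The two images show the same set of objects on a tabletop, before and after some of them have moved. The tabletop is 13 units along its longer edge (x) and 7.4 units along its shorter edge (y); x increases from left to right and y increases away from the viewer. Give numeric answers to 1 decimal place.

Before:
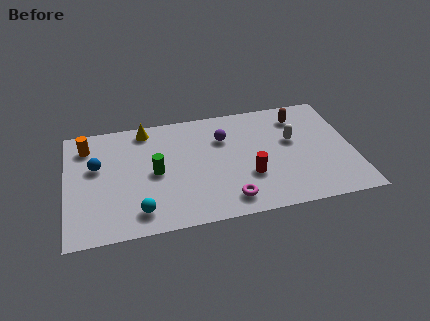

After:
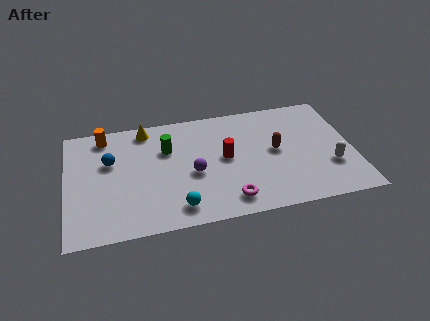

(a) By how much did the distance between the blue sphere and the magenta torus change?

-0.4

The distance was about 6.7 in the first image and 6.3 in the second, so they moved 0.4 units closer together.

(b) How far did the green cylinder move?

1.5

From (4.0, 3.6) to (4.6, 5.0), the green cylinder covered √(0.6² + 1.4²) ≈ 1.5 units.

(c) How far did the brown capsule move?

2.3

From (10.7, 5.9) to (9.5, 3.9), the brown capsule covered √(1.2² + 2.0²) ≈ 2.3 units.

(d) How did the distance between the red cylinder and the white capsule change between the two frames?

+2.1

The distance was about 2.8 in the first image and 4.9 in the second, so they moved 2.1 units further apart.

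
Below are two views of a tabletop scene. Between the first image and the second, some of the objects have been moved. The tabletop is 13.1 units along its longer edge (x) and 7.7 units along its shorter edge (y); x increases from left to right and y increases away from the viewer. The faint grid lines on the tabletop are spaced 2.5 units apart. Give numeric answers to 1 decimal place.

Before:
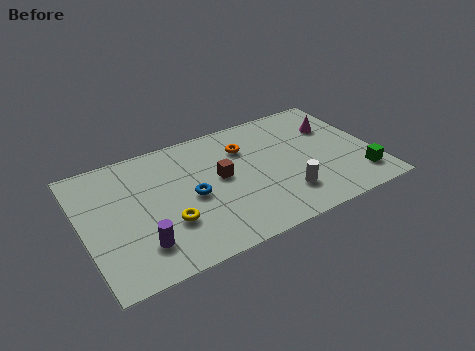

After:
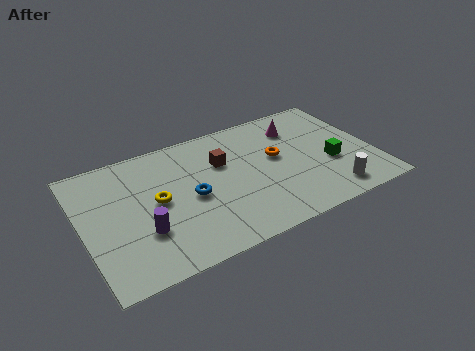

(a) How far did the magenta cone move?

1.7

The magenta cone moved from about (11.6, 5.3) to (10.0, 5.9), a distance of √(1.6² + 0.6²) ≈ 1.7.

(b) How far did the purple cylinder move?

0.7

From (2.3, 1.8) to (2.5, 2.5), the purple cylinder covered √(0.2² + 0.7²) ≈ 0.7 units.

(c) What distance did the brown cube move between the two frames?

0.9

From (6.2, 4.2) to (6.4, 5.1), the brown cube covered √(0.2² + 0.9²) ≈ 0.9 units.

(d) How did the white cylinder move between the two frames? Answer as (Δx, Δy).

(2.0, -0.7)

The white cylinder started near (8.8, 1.9) and ended near (10.8, 1.2).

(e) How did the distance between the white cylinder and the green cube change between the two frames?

-1.6

They were about 3.4 units apart before and 1.8 after — 1.6 units closer together.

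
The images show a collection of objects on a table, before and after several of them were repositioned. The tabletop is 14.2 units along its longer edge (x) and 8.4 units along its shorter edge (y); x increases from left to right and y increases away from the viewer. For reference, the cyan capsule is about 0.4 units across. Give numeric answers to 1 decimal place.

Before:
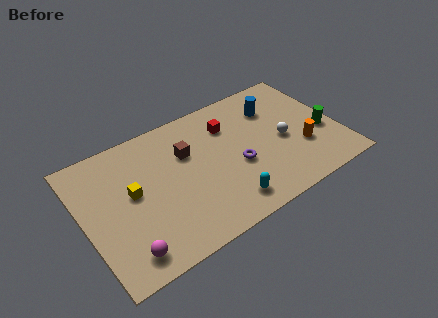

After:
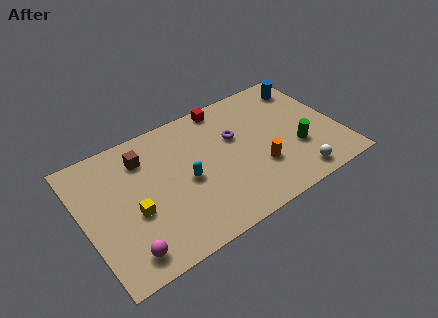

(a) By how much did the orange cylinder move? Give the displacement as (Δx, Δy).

(-2.5, -0.1)

The orange cylinder started near (12.0, 2.8) and ended near (9.5, 2.7).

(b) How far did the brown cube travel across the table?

2.5

The brown cube was near (5.9, 5.6) before and (3.6, 6.5) after, so it travelled √(2.3² + 0.9²) ≈ 2.5 units.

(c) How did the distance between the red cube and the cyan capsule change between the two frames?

-0.3

They were about 4.9 units apart before and 4.6 after — 0.3 units closer together.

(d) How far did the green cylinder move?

1.6

The green cylinder moved from about (13.3, 3.3) to (11.7, 2.9), a distance of √(1.6² + 0.4²) ≈ 1.6.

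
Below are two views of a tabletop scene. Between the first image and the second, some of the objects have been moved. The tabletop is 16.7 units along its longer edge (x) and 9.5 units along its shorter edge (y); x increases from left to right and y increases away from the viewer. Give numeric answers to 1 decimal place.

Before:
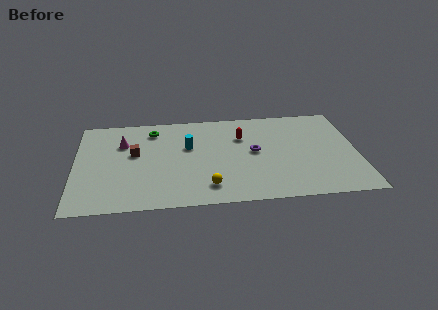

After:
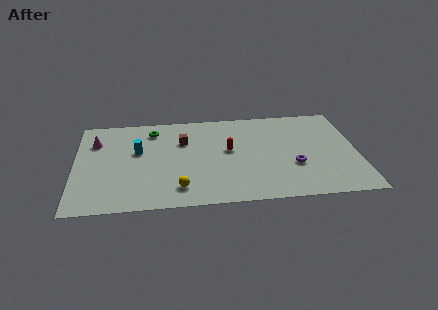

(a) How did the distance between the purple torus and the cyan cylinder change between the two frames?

+5.5

They were about 4.0 units apart before and 9.5 after — 5.5 units further apart.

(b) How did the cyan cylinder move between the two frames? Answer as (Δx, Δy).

(-3.0, -0.2)

From the two frames, the cyan cylinder sits at roughly (6.7, 5.9) before and (3.7, 5.7) after.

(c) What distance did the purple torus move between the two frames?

2.8

From (10.6, 5.0) to (12.9, 3.4), the purple torus covered √(2.3² + 1.6²) ≈ 2.8 units.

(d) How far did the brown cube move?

3.1

The brown cube was near (3.5, 5.5) before and (6.4, 6.5) after, so it travelled √(2.9² + 1.0²) ≈ 3.1 units.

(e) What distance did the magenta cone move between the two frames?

1.6

The magenta cone moved from about (2.8, 6.6) to (1.2, 6.9), a distance of √(1.6² + 0.3²) ≈ 1.6.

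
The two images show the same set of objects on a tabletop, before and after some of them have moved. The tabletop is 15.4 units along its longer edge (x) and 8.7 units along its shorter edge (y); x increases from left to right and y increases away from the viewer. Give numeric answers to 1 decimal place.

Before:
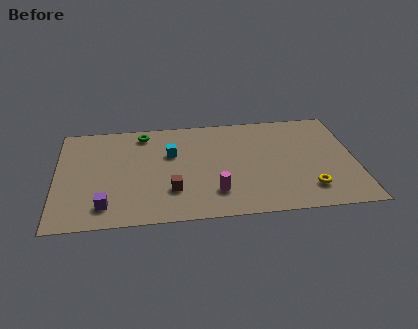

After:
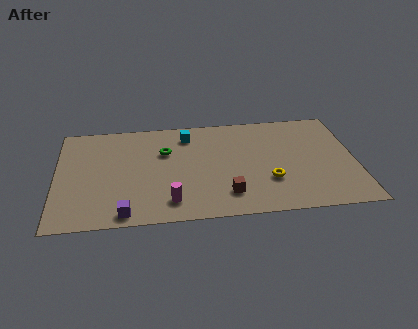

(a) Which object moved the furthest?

the brown cube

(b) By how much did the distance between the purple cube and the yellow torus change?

-2.8

They were about 10.4 units apart before and 7.6 after — 2.8 units closer together.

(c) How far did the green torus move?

2.0

The green torus was near (4.5, 7.5) before and (5.6, 5.8) after, so it travelled √(1.1² + 1.7²) ≈ 2.0 units.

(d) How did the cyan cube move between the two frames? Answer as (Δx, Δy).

(0.9, 1.5)

The cyan cube started near (5.9, 5.6) and ended near (6.8, 7.1).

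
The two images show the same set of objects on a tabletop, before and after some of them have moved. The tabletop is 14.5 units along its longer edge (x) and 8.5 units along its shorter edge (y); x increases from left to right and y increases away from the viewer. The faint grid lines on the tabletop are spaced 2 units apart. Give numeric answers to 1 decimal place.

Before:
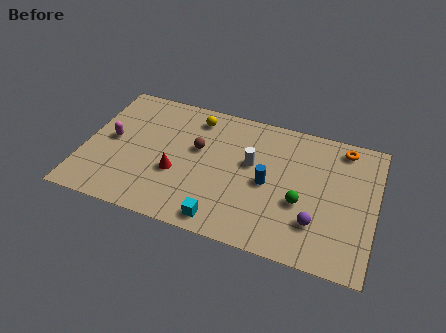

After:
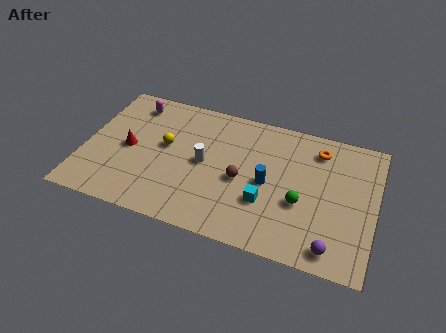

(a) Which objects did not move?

the green sphere and the blue cylinder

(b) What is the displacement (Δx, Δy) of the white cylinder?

(-2.3, -0.7)

The white cylinder started near (8.3, 5.0) and ended near (6.0, 4.3).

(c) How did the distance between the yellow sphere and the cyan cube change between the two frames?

-0.8

Before: roughly 6.4 units apart; after: 5.6. That's 0.8 units closer together.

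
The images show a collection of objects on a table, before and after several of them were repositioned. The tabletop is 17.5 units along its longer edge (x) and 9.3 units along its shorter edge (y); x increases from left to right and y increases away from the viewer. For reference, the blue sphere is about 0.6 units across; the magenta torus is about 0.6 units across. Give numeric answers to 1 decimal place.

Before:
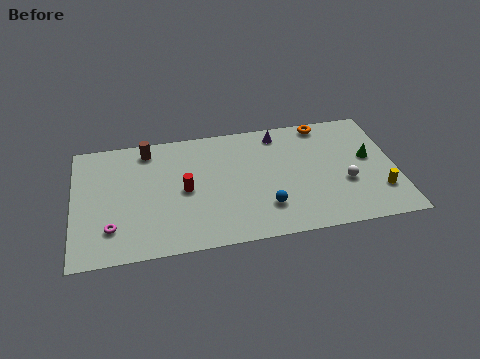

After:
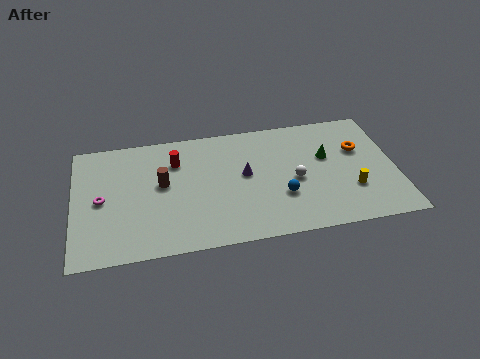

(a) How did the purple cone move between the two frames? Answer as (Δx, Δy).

(-2.0, -2.9)

From the two frames, the purple cone sits at roughly (11.3, 8.0) before and (9.3, 5.1) after.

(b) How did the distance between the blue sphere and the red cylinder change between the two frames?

+1.9

Before: roughly 4.8 units apart; after: 6.7. That's 1.9 units further apart.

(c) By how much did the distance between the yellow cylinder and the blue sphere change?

-2.4

They were about 6.2 units apart before and 3.8 after — 2.4 units closer together.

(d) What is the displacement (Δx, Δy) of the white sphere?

(-2.7, 0.7)

The white sphere was at about (14.7, 3.5) and moved to about (12.0, 4.2).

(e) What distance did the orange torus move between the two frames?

3.0

From (13.8, 8.4) to (15.6, 6.0), the orange torus covered √(1.8² + 2.4²) ≈ 3.0 units.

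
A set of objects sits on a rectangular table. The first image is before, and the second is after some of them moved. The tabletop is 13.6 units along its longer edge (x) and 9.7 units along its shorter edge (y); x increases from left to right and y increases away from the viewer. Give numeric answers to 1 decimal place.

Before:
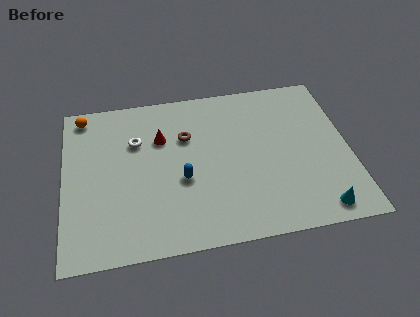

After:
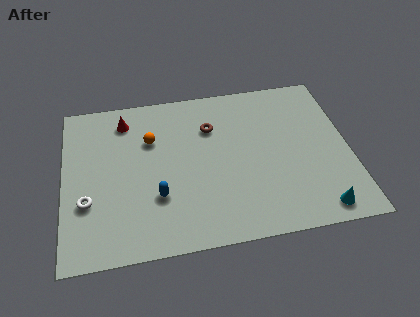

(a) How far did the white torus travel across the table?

4.1

From (3.5, 6.6) to (1.1, 3.3), the white torus covered √(2.4² + 3.3²) ≈ 4.1 units.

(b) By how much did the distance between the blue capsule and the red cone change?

+2.3

The distance was about 2.8 in the first image and 5.1 in the second, so they moved 2.3 units further apart.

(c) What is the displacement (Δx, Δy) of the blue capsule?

(-1.2, -0.8)

The blue capsule started near (5.6, 3.9) and ended near (4.4, 3.1).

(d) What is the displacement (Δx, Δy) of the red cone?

(-1.7, 1.4)

From the two frames, the red cone sits at roughly (4.7, 6.6) before and (3.0, 8.0) after.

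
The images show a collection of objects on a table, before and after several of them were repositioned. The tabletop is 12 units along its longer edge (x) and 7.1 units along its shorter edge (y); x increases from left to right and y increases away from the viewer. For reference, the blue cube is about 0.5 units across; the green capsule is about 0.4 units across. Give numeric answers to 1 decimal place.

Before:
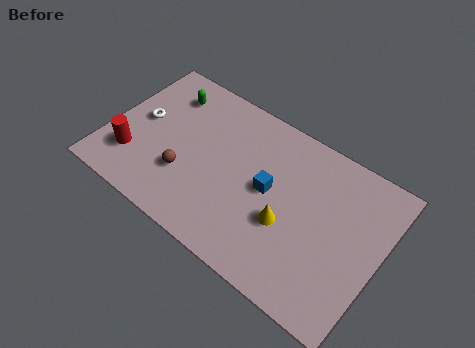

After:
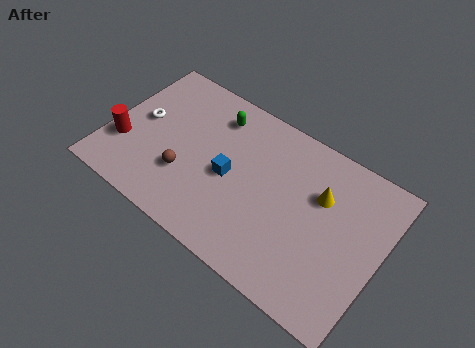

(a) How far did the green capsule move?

2.2

From (2.1, 5.6) to (4.3, 5.7), the green capsule covered √(2.2² + 0.1²) ≈ 2.2 units.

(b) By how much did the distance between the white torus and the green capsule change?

+1.6

Before: roughly 2.0 units apart; after: 3.6. That's 1.6 units further apart.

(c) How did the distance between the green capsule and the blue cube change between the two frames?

-2.7

Before: roughly 5.3 units apart; after: 2.6. That's 2.7 units closer together.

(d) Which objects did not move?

the brown sphere and the white torus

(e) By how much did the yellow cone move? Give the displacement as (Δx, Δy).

(1.1, 2.0)

The yellow cone started near (8.1, 2.7) and ended near (9.2, 4.7).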